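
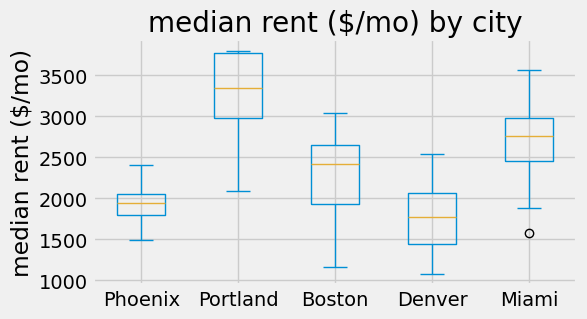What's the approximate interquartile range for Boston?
≈ 600

Q3 ≈ 2600, Q1 ≈ 2000; IQR ≈ 600.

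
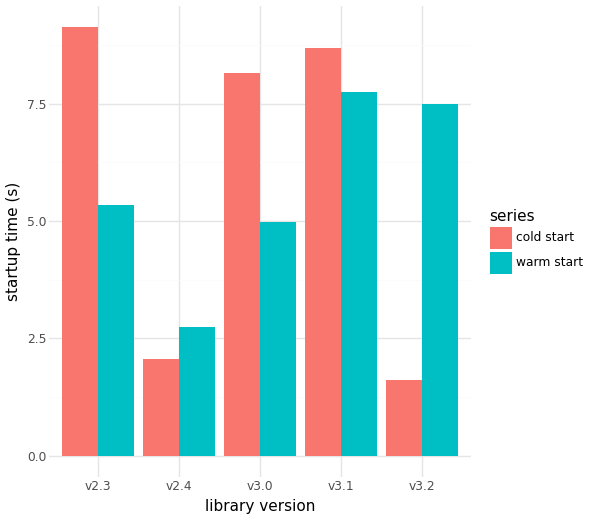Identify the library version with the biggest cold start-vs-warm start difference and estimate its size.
v3.2, ≈ 6 s

v3.2: cold start ≈ 2, warm start ≈ 8 → gap ≈ 6. Next-largest (v2.3) is only ≈ 4.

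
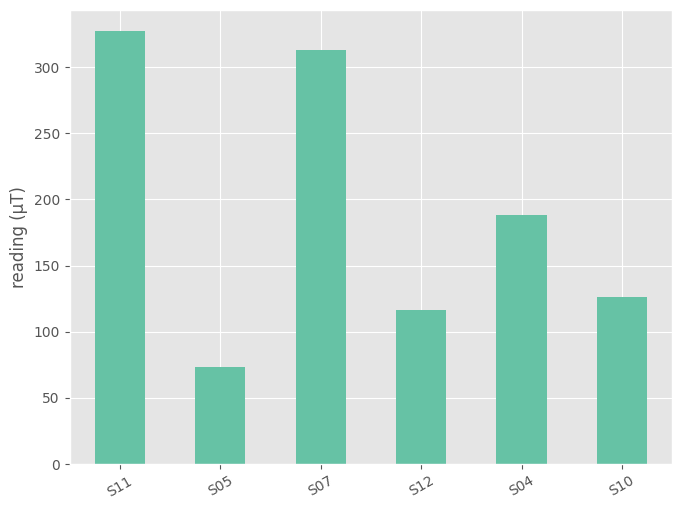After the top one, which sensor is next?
Top 3: S11 ≈ 350, S07 ≈ 300, S04 ≈ 200.

S07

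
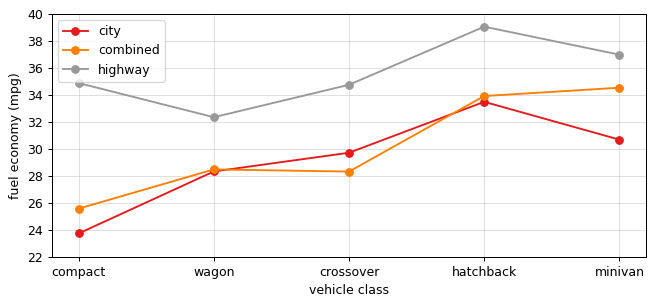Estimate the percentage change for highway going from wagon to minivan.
≈ +12.5%

wagon ≈ 32, minivan ≈ 36; (36 − 32) / 32 ≈ +12.5%.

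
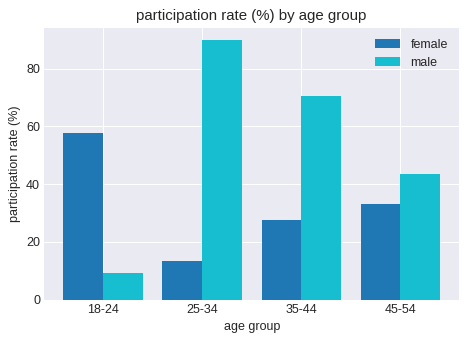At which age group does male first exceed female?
18-24: male ≈ 10 vs female ≈ 60 (not yet); 25-34: male ≈ 90 vs female ≈ 10 (first crossover).

25-34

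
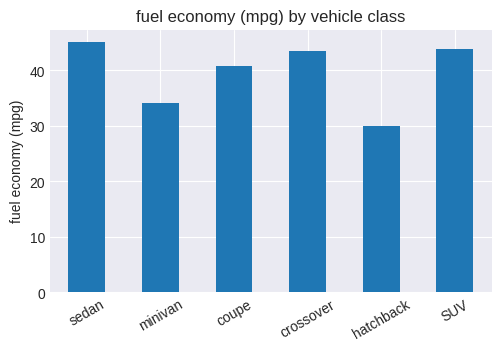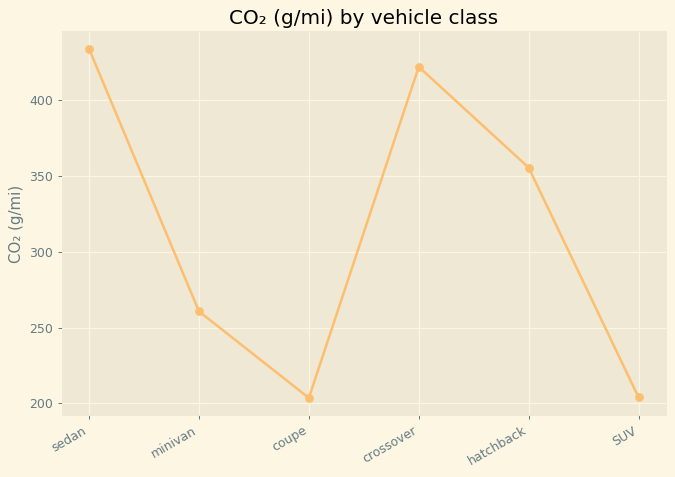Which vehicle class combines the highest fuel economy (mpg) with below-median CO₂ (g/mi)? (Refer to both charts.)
SUV

Chart 2 median CO₂ (g/mi) ≈ 300; below-median vehicle classes: minivan, coupe, SUV. Among those, SUV has the highest fuel economy (mpg) (≈ 45).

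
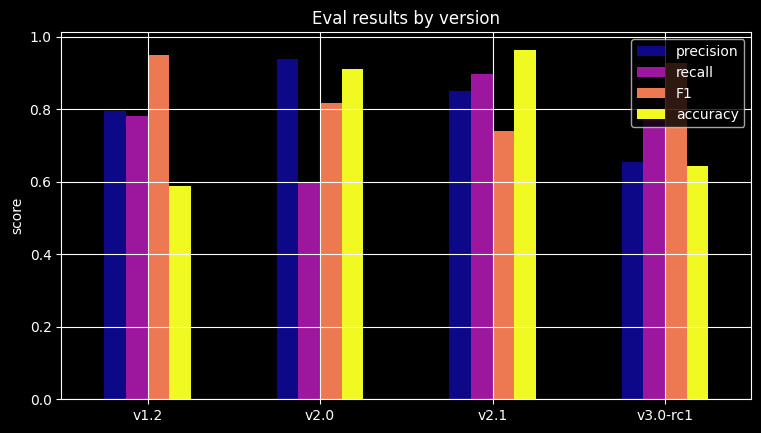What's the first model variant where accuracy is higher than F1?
v1.2: accuracy ≈ 0.6 vs F1 ≈ 1.0 (not yet); v2.0: accuracy ≈ 0.9 vs F1 ≈ 0.8 (first crossover).

v2.0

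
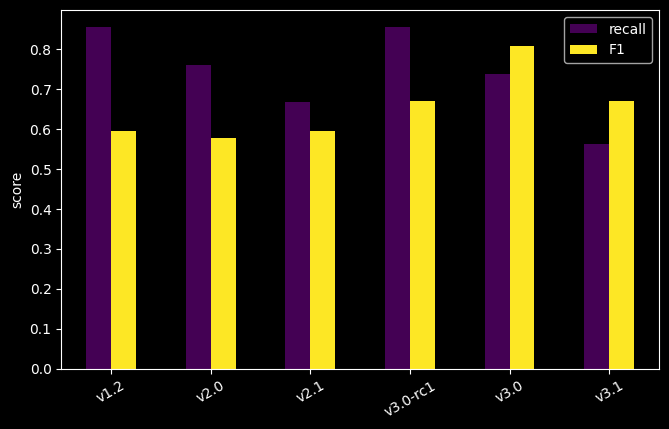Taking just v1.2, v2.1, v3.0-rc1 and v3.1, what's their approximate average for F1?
(0.6 + 0.6 + 0.7 + 0.7) / 4 ≈ 0.65.

≈ 0.65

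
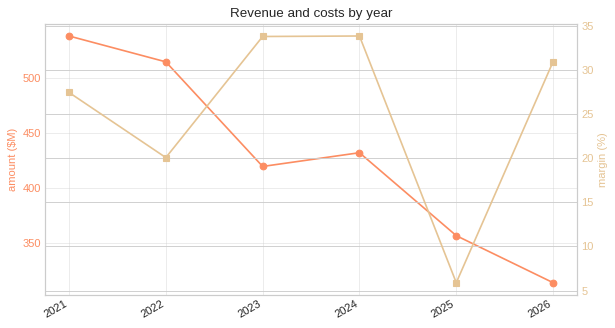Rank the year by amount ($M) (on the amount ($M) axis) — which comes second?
2022

Top 3 (on the amount ($M) axis): 2021 ≈ 540, 2022 ≈ 520, 2024 ≈ 440.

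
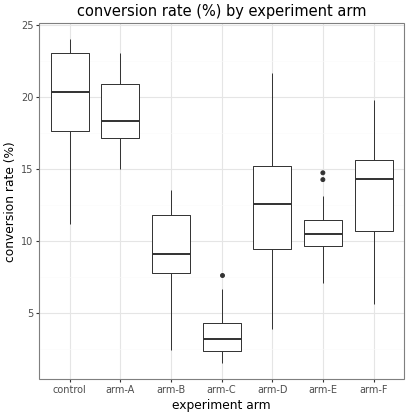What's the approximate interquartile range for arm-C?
≈ 2

Q3 ≈ 4, Q1 ≈ 2; IQR ≈ 2.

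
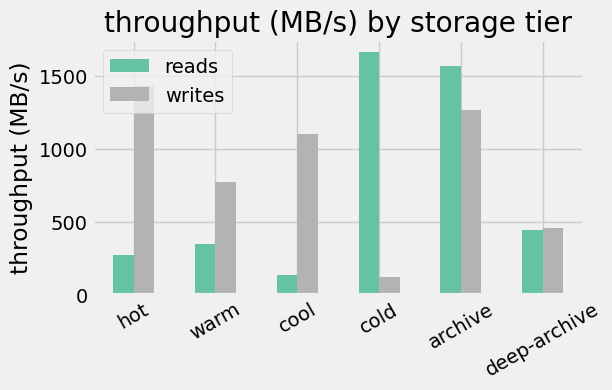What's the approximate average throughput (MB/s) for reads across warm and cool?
(400 + 200) / 2 ≈ 300.

≈ 300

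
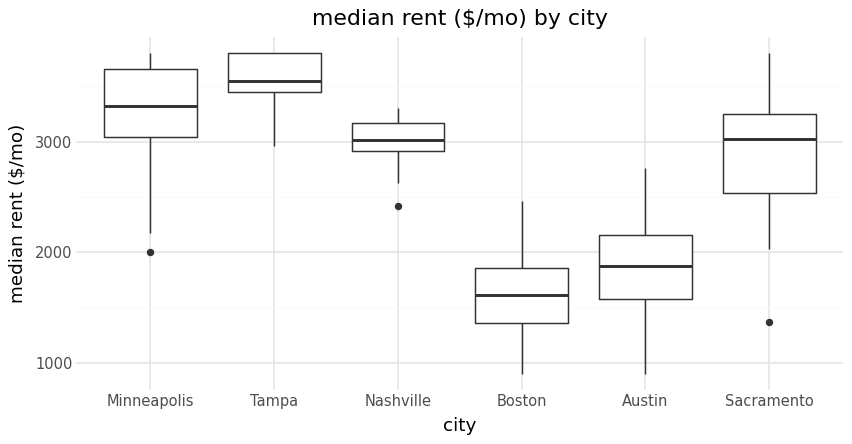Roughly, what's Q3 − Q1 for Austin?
Q3 ≈ 2200, Q1 ≈ 1600; IQR ≈ 600.

≈ 600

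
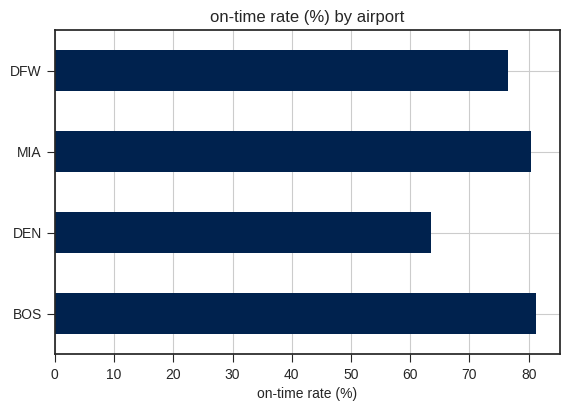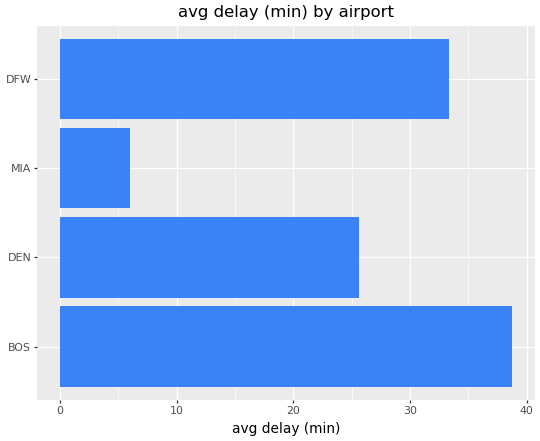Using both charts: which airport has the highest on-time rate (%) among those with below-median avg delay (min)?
MIA

Chart 2 median avg delay (min) ≈ 30; below-median airports: DEN, MIA. Among those, MIA has the highest on-time rate (%) (≈ 80).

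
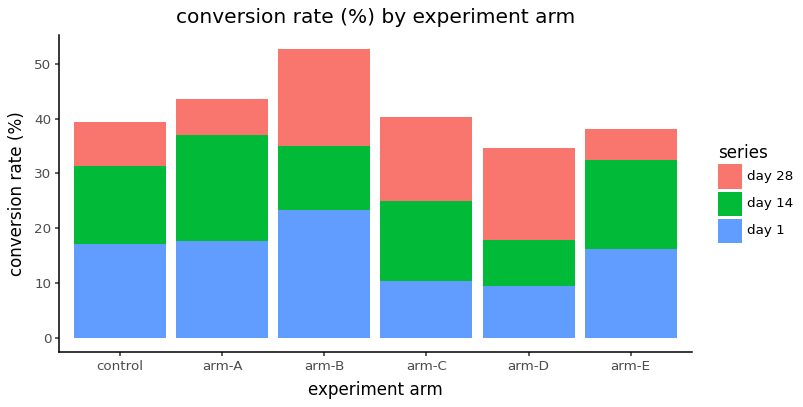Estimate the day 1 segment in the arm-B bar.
≈ 25

day 1 top ≈ 25, bottom ≈ 0; segment ≈ 25.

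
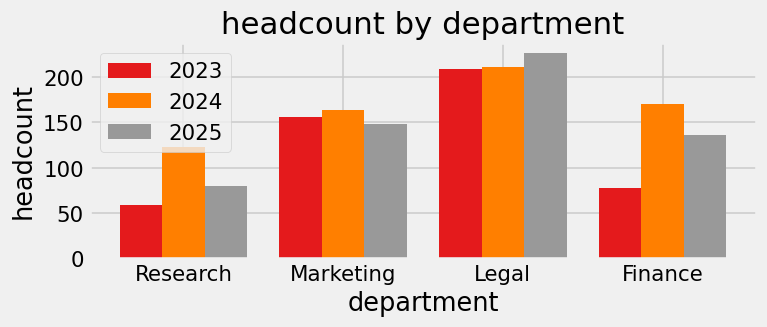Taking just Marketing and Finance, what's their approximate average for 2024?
(160 + 160) / 2 ≈ 160.

≈ 160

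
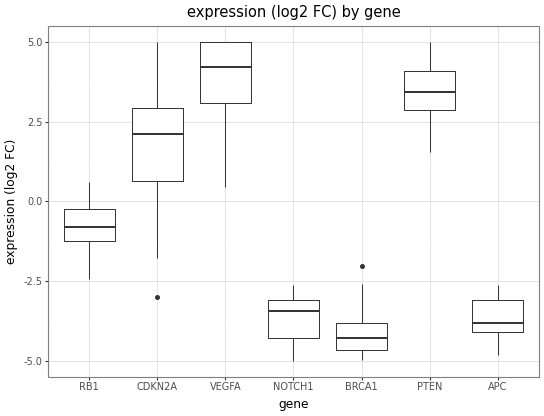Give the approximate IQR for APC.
Q3 ≈ -3, Q1 ≈ -4; IQR ≈ 1.

≈ 1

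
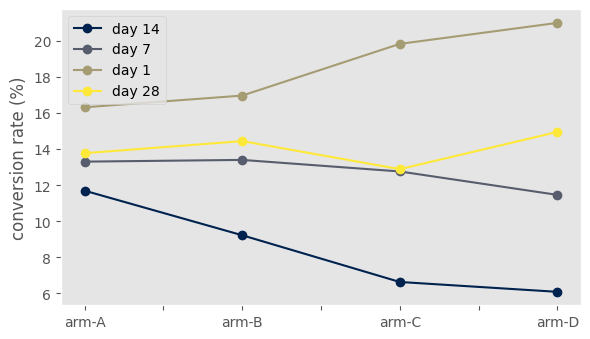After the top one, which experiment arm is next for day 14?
Top 3 for day 14: arm-A ≈ 12, arm-B ≈ 10, arm-C ≈ 6.

arm-B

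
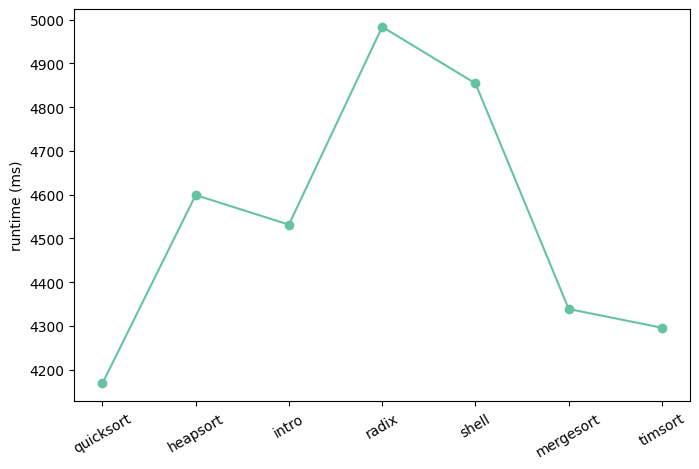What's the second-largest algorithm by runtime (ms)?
Top 3: radix ≈ 5000, shell ≈ 4900, heapsort ≈ 4600.

shell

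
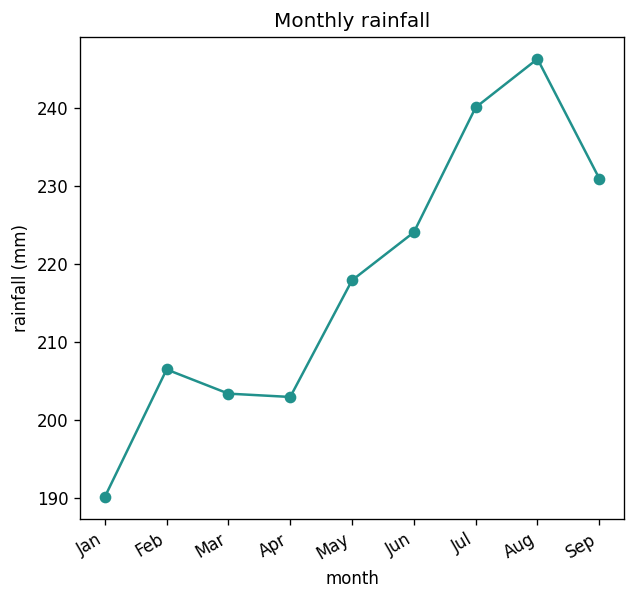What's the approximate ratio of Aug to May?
≈ 1.11×

Aug ≈ 245, May ≈ 220; 245/220 ≈ 1.11.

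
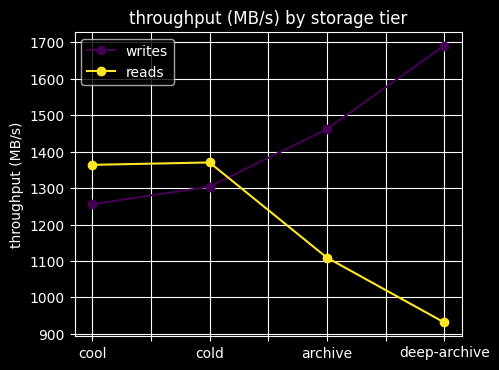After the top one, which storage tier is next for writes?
archive

Top 3 for writes: deep-archive ≈ 1700, archive ≈ 1500, cold ≈ 1300.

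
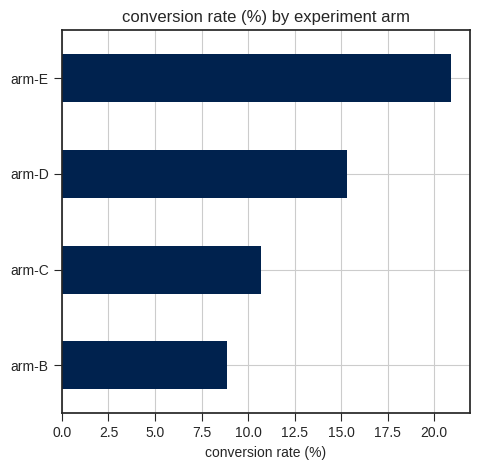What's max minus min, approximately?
Max arm-E ≈ 20, min arm-B ≈ 8; range ≈ 12.

≈ 12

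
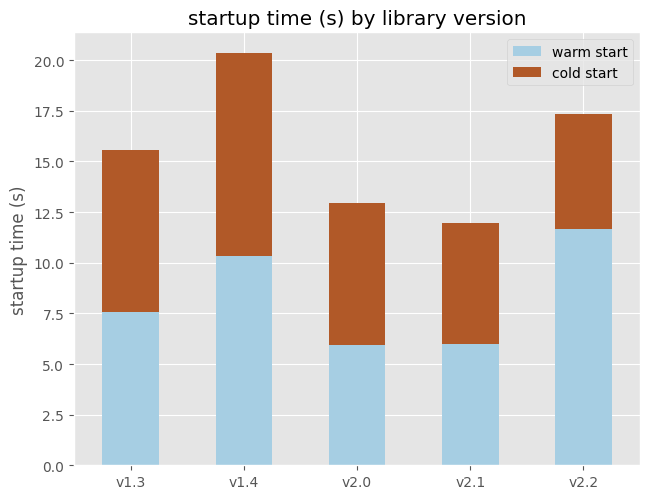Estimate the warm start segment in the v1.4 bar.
warm start top ≈ 10, bottom ≈ 0; segment ≈ 10.

≈ 10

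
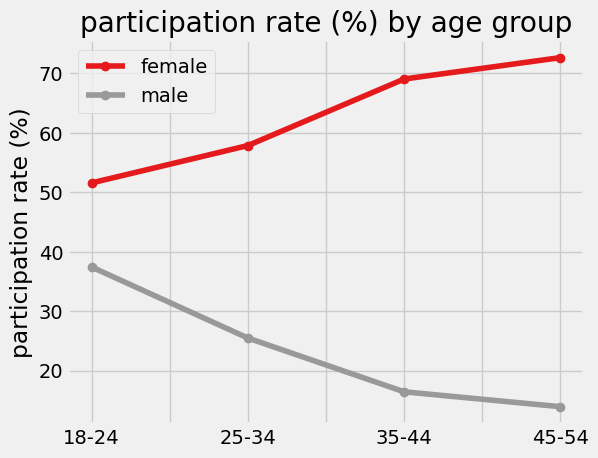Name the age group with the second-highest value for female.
35-44

Top 3 for female: 45-54 ≈ 75, 35-44 ≈ 70, 25-34 ≈ 60.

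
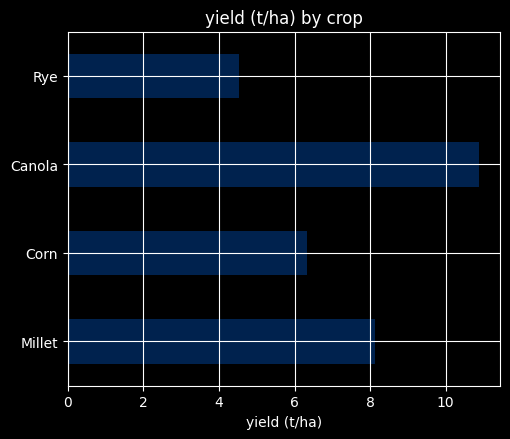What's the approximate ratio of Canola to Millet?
Canola ≈ 11, Millet ≈ 8; 11/8 ≈ 1.38.

≈ 1.38×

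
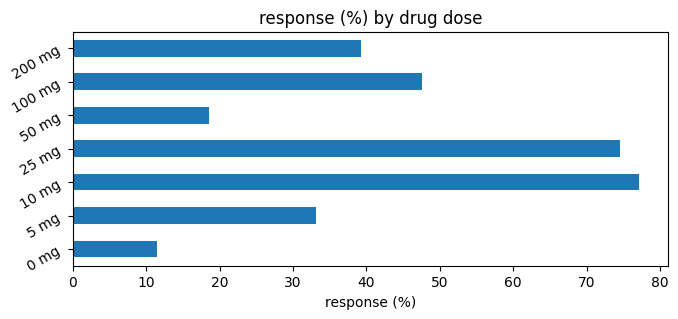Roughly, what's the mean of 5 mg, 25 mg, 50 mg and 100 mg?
≈ 42

(30 + 70 + 20 + 50) / 4 ≈ 42.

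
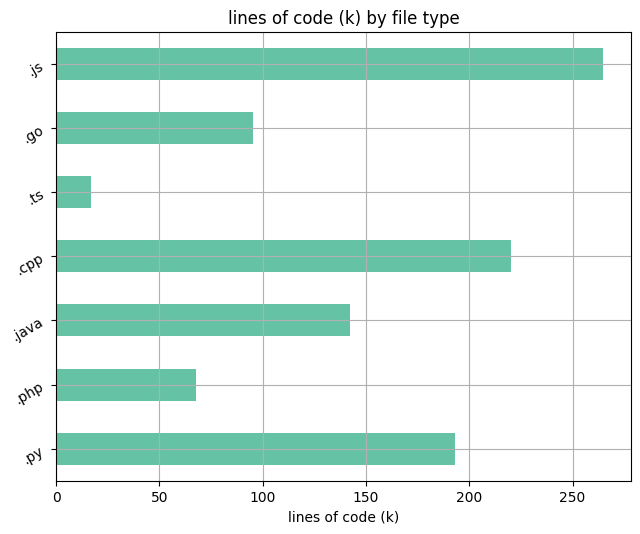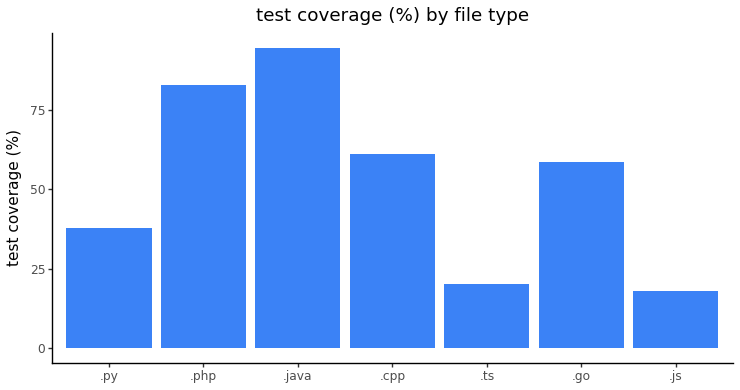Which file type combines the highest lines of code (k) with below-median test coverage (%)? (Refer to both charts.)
.js

Chart 2 median test coverage (%) ≈ 60; below-median file types: .py, .ts, .js. Among those, .js has the highest lines of code (k) (≈ 275).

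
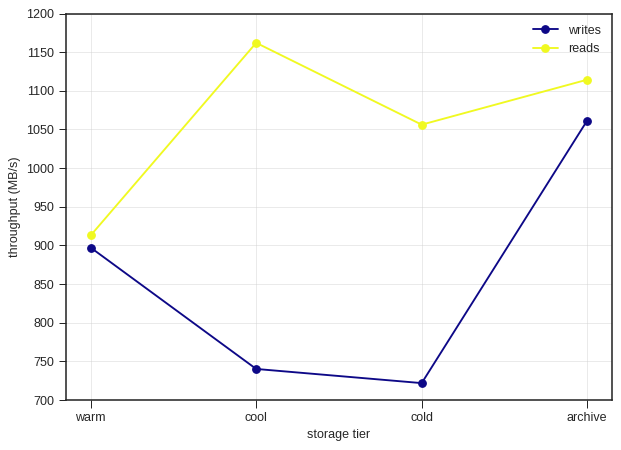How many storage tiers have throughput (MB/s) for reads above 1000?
3

Above 1000: cool, cold, archive.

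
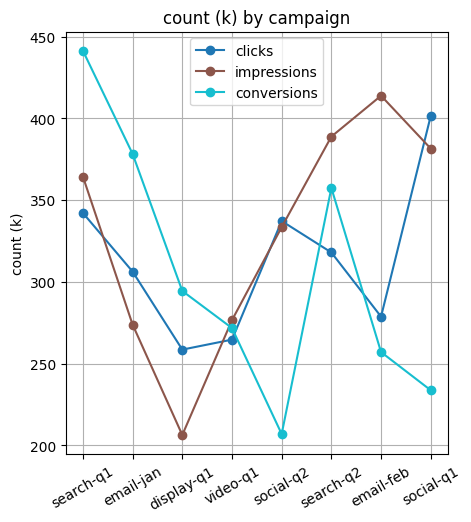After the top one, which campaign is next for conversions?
Top 3 for conversions: search-q1 ≈ 440, email-jan ≈ 380, search-q2 ≈ 360.

email-jan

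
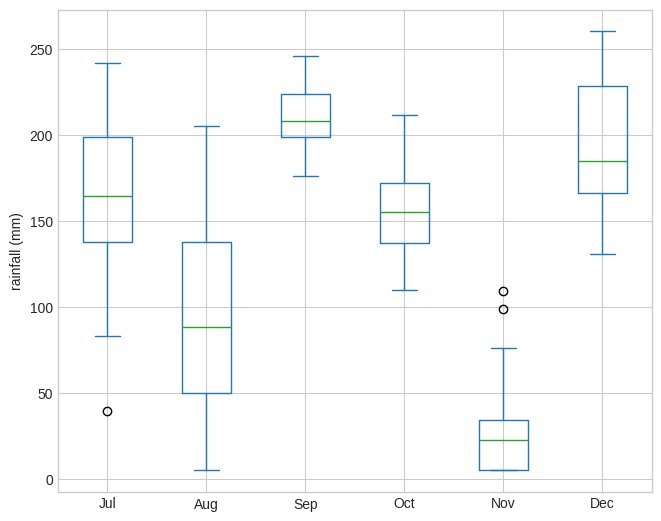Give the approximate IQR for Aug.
Q3 ≈ 140, Q1 ≈ 40; IQR ≈ 100.

≈ 100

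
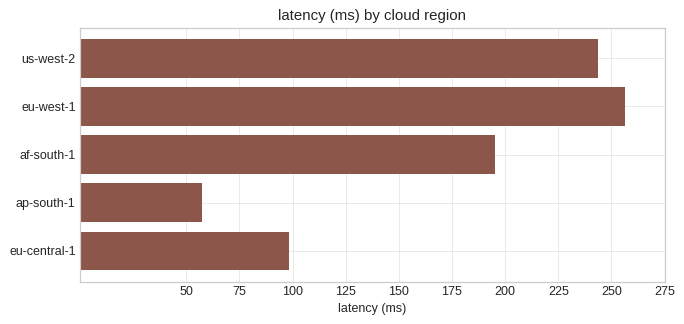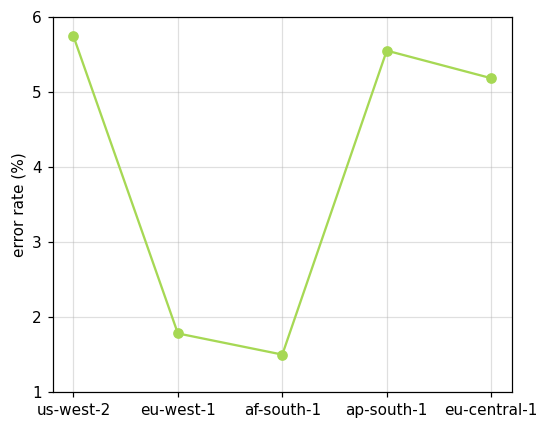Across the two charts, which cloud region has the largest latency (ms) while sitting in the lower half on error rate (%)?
Chart 2 median error rate (%) ≈ 5; below-median cloud regions: eu-west-1, af-south-1. Among those, eu-west-1 has the highest latency (ms) (≈ 250).

eu-west-1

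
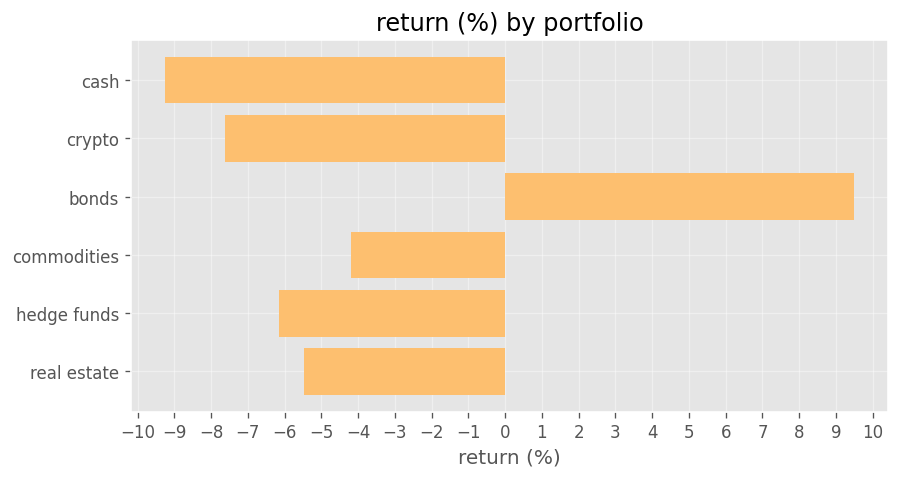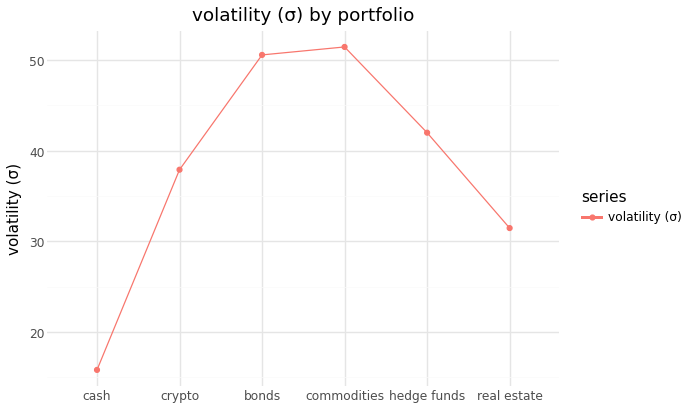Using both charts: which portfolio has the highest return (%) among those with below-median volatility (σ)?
real estate

Chart 2 median volatility (σ) ≈ 40; below-median portfolios: cash, crypto, real estate. Among those, real estate has the highest return (%) (≈ -5).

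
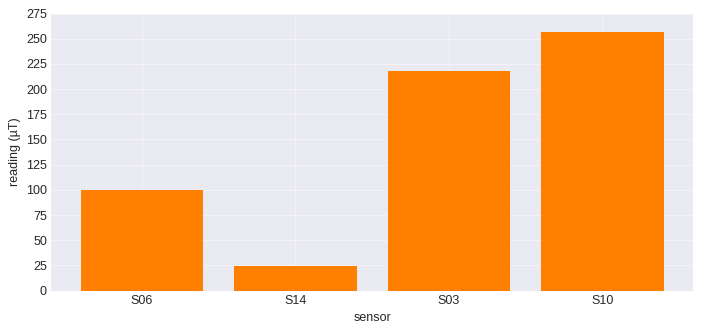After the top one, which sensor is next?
S03

Top 3: S10 ≈ 250, S03 ≈ 225, S06 ≈ 100.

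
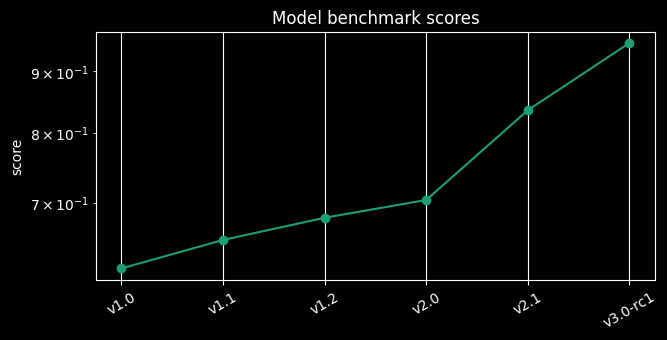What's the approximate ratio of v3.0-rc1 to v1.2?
≈ 1.36×

v3.0-rc1 ≈ 0.95, v1.2 ≈ 0.70; 0.95/0.70 ≈ 1.36.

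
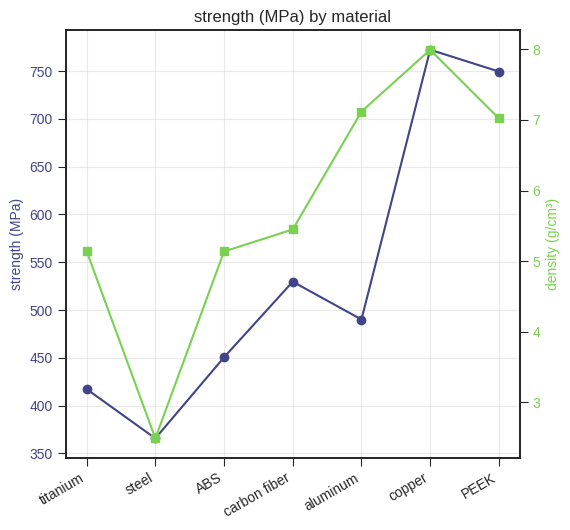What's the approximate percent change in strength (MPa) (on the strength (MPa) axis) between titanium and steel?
titanium ≈ 400, steel ≈ 350; (350 − 400) / 400 ≈ -12.5%.

≈ -12.5%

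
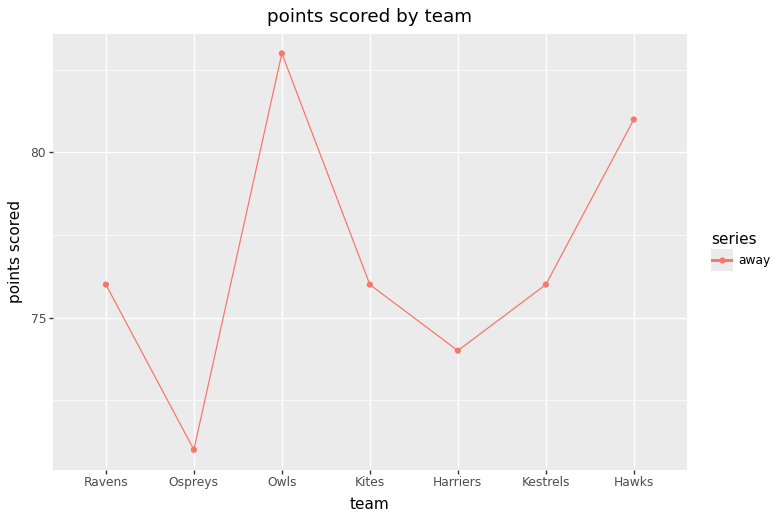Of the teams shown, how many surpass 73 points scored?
Above 73: Ravens, Owls, Kites, Harriers, Kestrels, Hawks.

6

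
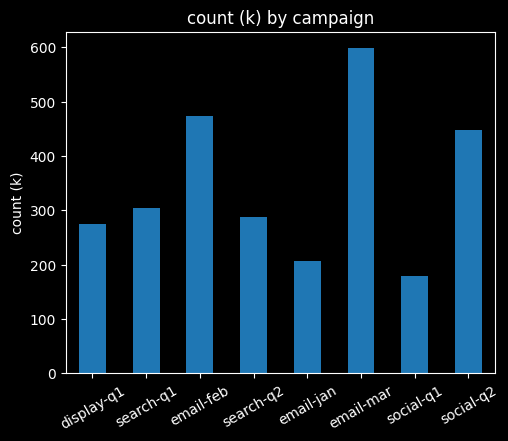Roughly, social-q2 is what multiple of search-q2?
social-q2 ≈ 450, search-q2 ≈ 300; 450/300 ≈ 1.5.

≈ 1.5×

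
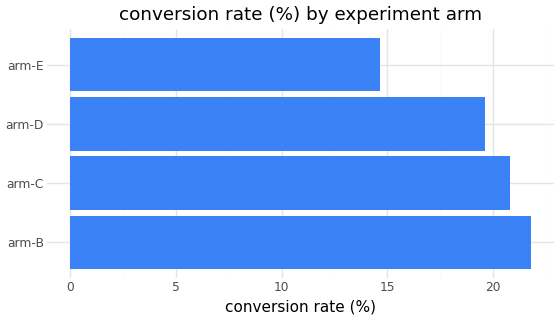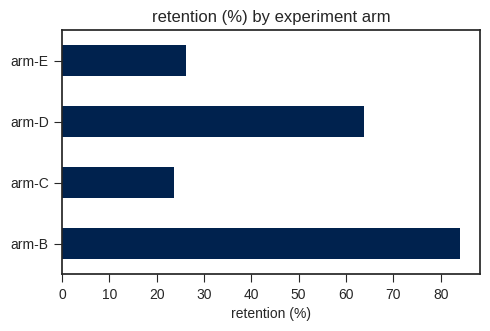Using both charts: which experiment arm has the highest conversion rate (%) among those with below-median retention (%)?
Chart 2 median retention (%) ≈ 50; below-median experiment arms: arm-C, arm-E. Among those, arm-C has the highest conversion rate (%) (≈ 20).

arm-C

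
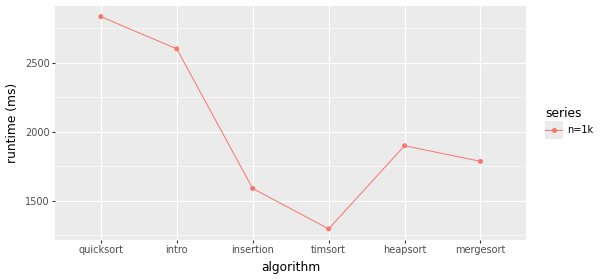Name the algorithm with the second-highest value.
Top 3: quicksort ≈ 2800, intro ≈ 2600, heapsort ≈ 1800.

intro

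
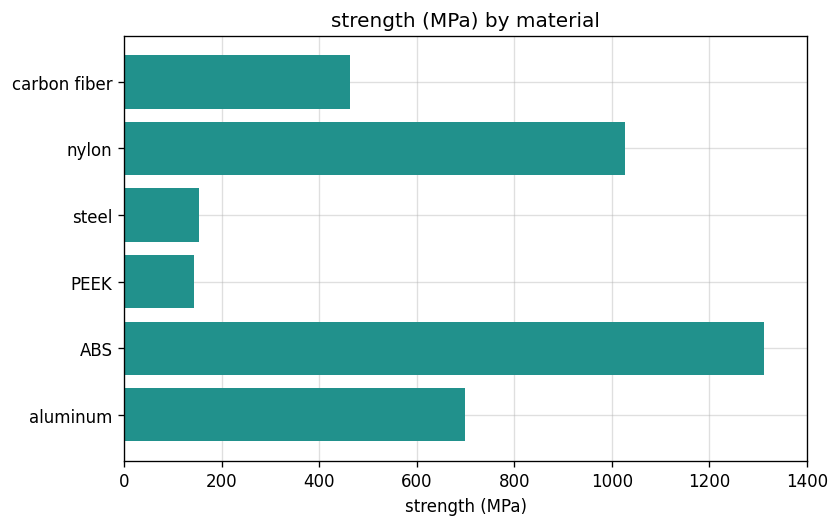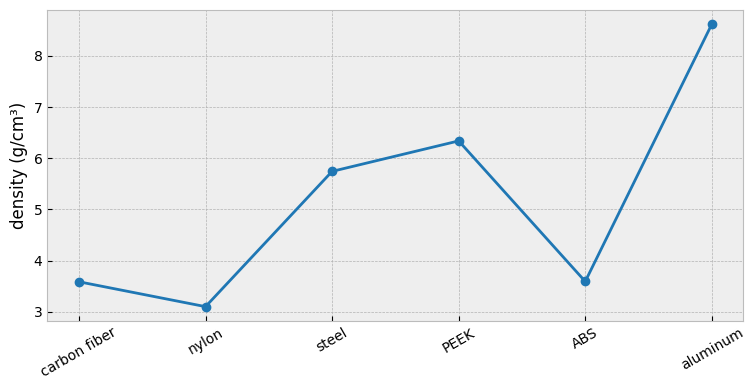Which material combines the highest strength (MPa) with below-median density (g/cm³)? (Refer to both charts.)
ABS

Chart 2 median density (g/cm³) ≈ 5; below-median materials: carbon fiber, nylon, ABS. Among those, ABS has the highest strength (MPa) (≈ 1400).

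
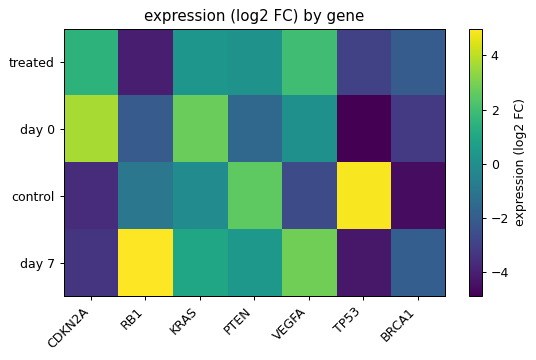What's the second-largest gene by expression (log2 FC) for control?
Top 3 for control: TP53 ≈ 5, PTEN ≈ 3, KRAS ≈ 0.

PTEN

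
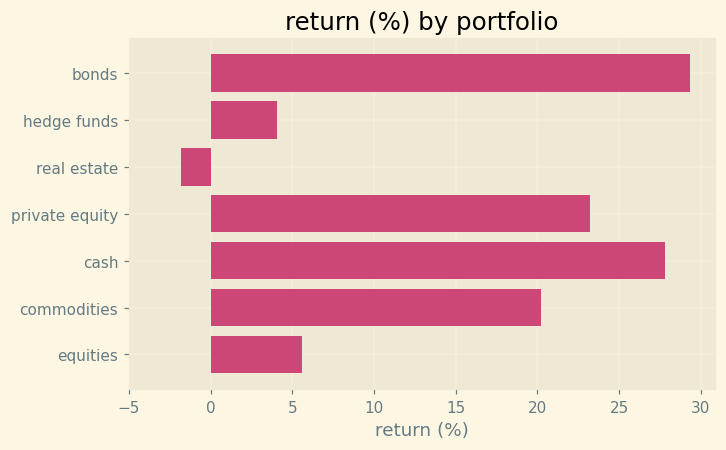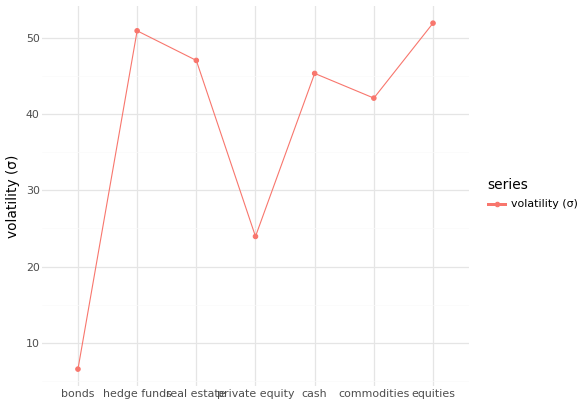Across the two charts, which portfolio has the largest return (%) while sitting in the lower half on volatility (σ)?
Chart 2 median volatility (σ) ≈ 45; below-median portfolios: bonds, private equity, commodities. Among those, bonds has the highest return (%) (≈ 30).

bonds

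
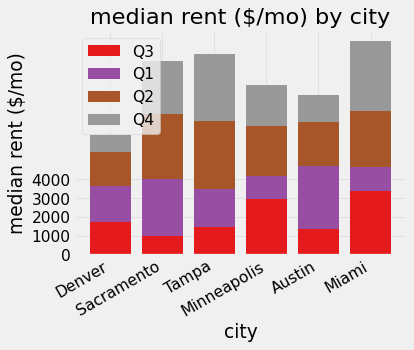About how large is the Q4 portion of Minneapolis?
Q4 top ≈ 9000, bottom ≈ 7000; segment ≈ 2000.

≈ 2000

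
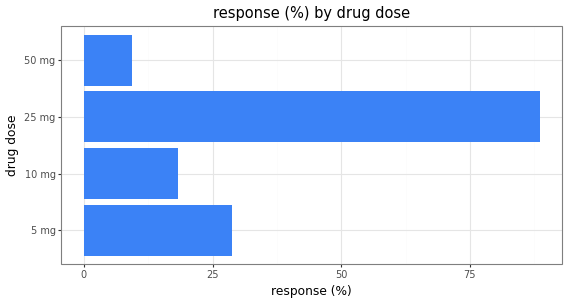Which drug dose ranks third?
10 mg

Top 4: 25 mg ≈ 90, 5 mg ≈ 30, 10 mg ≈ 20, 50 mg ≈ 10.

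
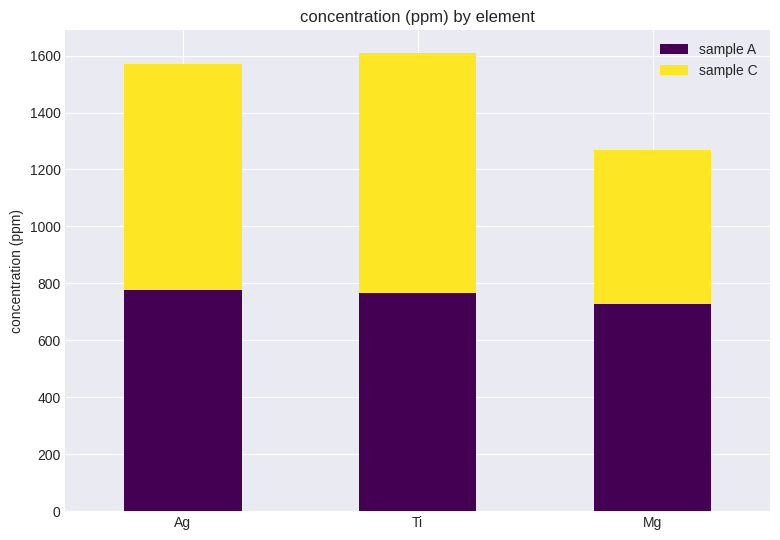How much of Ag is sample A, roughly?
≈ 800

sample A top ≈ 800, bottom ≈ 0; segment ≈ 800.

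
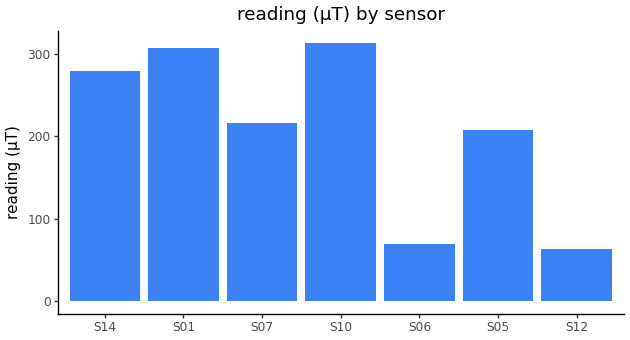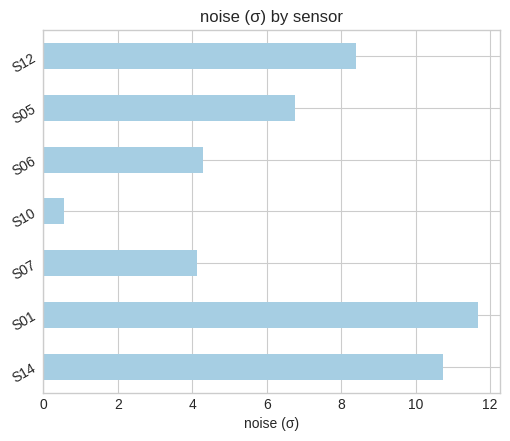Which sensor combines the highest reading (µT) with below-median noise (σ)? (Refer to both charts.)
S10

Chart 2 median noise (σ) ≈ 6; below-median sensors: S07, S10, S06. Among those, S10 has the highest reading (µT) (≈ 300).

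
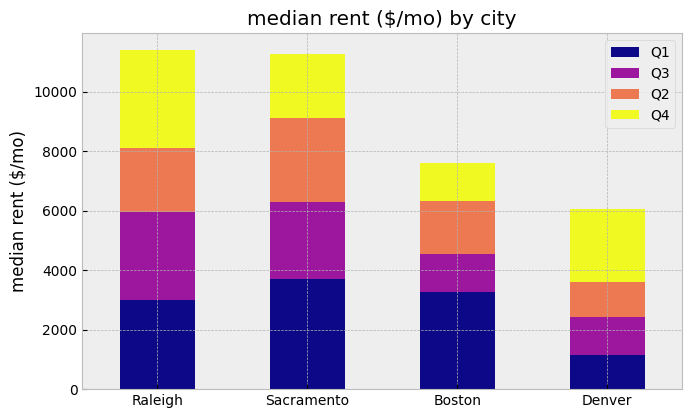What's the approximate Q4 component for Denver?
≈ 2000

Q4 top ≈ 6000, bottom ≈ 4000; segment ≈ 2000.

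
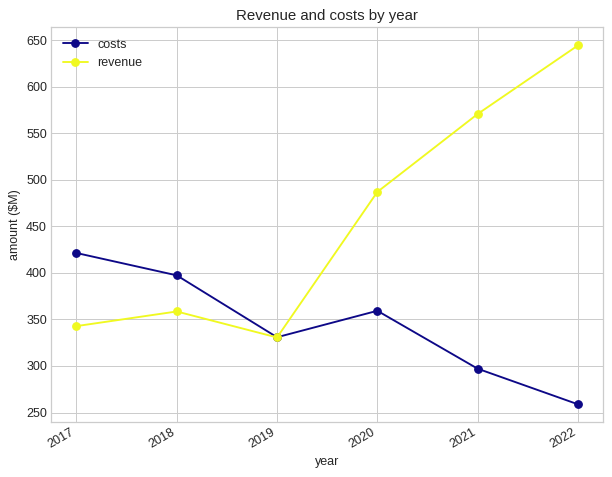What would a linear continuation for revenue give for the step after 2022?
≈ 725

Last three: 500, 550, 650 → slope ≈ 75/step → next ≈ 725.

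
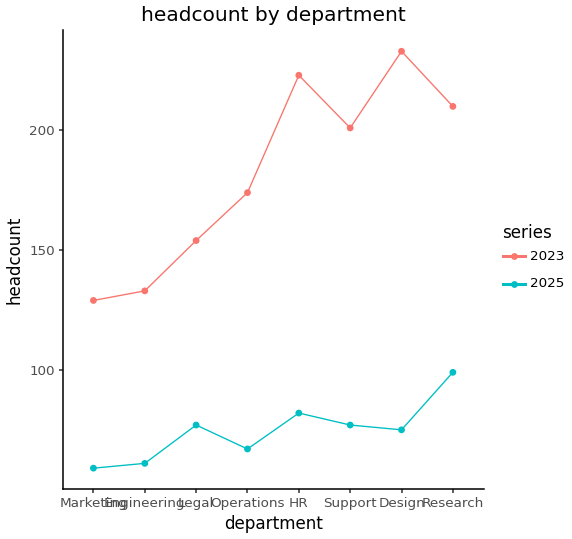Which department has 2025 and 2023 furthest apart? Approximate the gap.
Design: 2025 ≈ 80, 2023 ≈ 240 → gap ≈ 160. Next-largest (HR) is only ≈ 140.

Design, ≈ 160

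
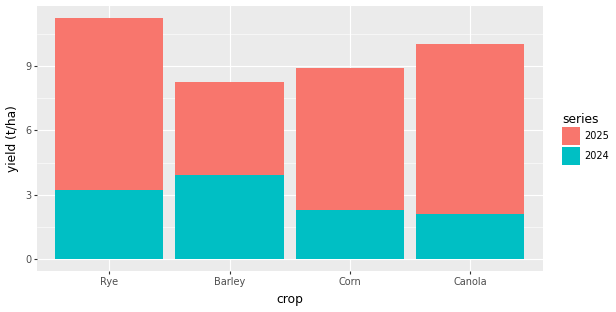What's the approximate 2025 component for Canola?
2025 top ≈ 10, bottom ≈ 2; segment ≈ 8.

≈ 8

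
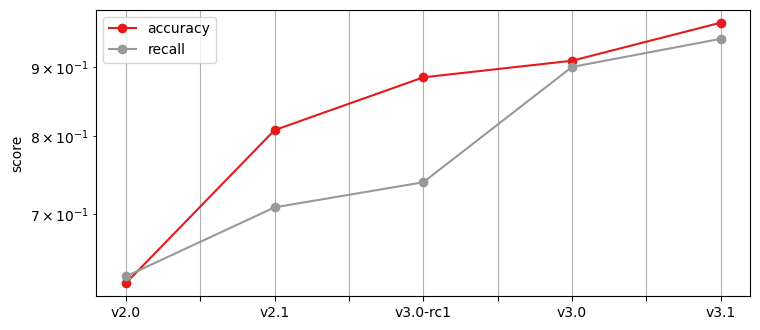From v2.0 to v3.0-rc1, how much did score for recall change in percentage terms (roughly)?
v2.0 ≈ 0.65, v3.0-rc1 ≈ 0.75; (0.75 − 0.65) / 0.65 ≈ +15.4%.

≈ +15.4%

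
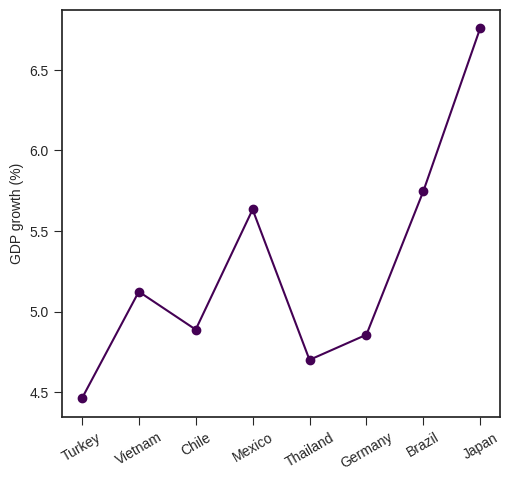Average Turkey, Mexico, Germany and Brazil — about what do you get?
(4.4 + 5.6 + 4.8 + 5.8) / 4 ≈ 5.15.

≈ 5.15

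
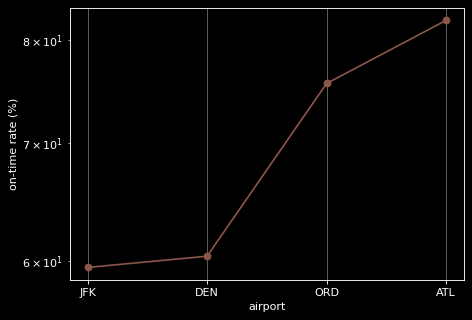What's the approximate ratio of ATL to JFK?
≈ 1.37×

ATL ≈ 82, JFK ≈ 60; 82/60 ≈ 1.37.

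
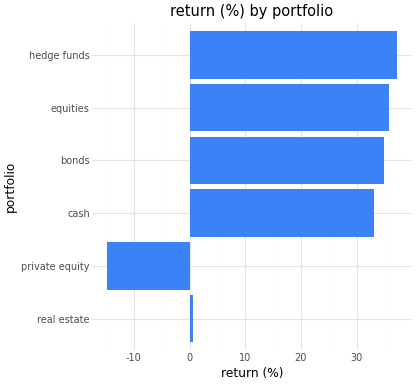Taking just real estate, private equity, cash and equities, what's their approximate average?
(0 + -15 + 35 + 35) / 4 ≈ 14.

≈ 14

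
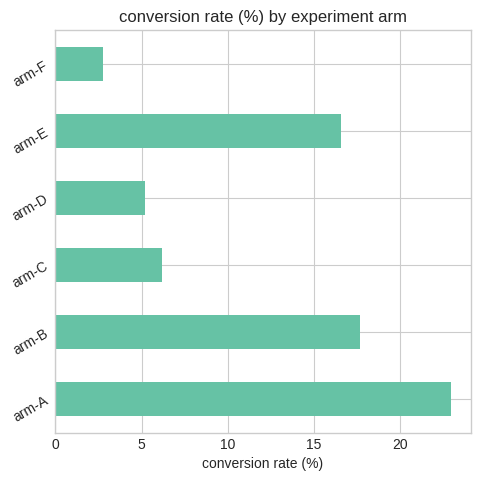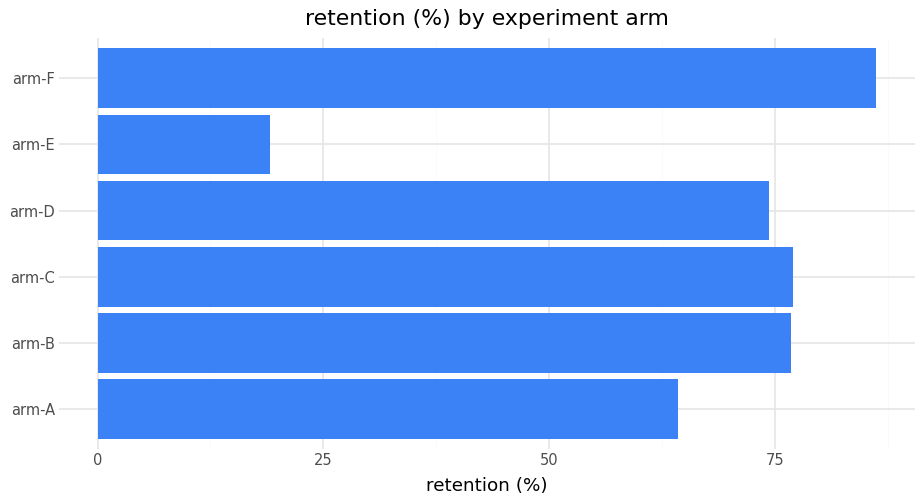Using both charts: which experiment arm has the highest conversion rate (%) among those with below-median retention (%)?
arm-A

Chart 2 median retention (%) ≈ 80; below-median experiment arms: arm-A, arm-D, arm-E. Among those, arm-A has the highest conversion rate (%) (≈ 25).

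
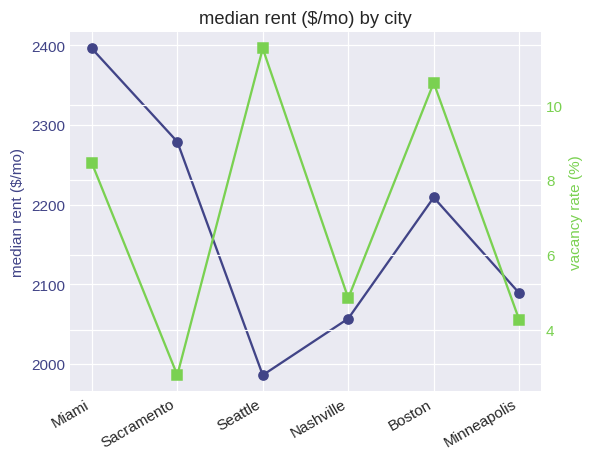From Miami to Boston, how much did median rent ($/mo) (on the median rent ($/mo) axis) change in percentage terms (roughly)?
Miami ≈ 2400, Boston ≈ 2200; (2200 − 2400) / 2400 ≈ -8.3%.

≈ -8.3%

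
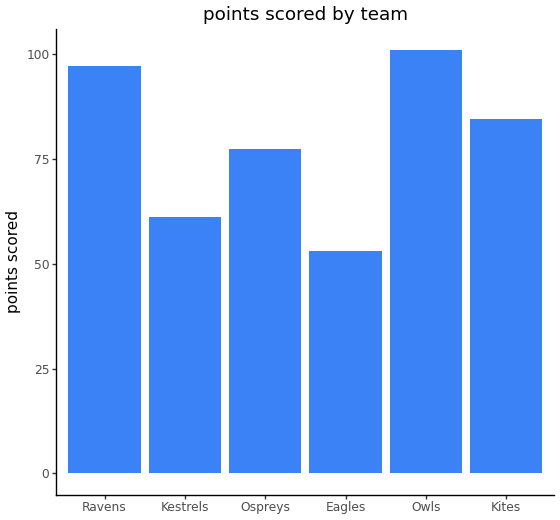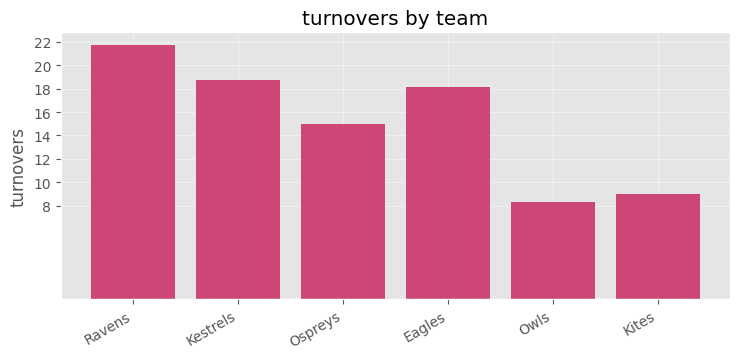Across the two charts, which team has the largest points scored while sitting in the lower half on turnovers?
Chart 2 median turnovers ≈ 16; below-median teams: Ospreys, Owls, Kites. Among those, Owls has the highest points scored (≈ 100).

Owls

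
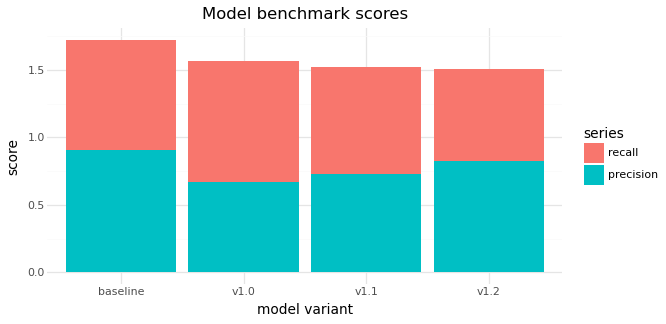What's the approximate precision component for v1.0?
≈ 0.6

precision top ≈ 0.6, bottom ≈ 0.0; segment ≈ 0.6.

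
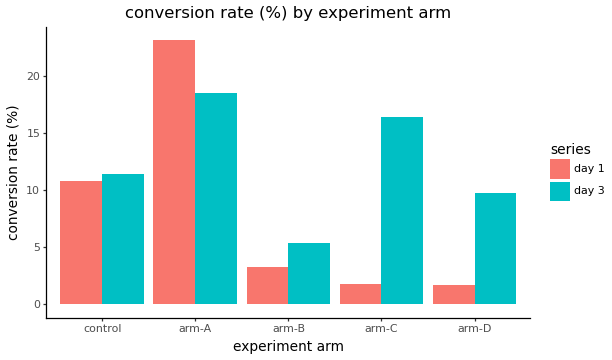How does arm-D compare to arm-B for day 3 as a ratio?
≈ 1.67×

arm-D ≈ 10, arm-B ≈ 6; 10/6 ≈ 1.67.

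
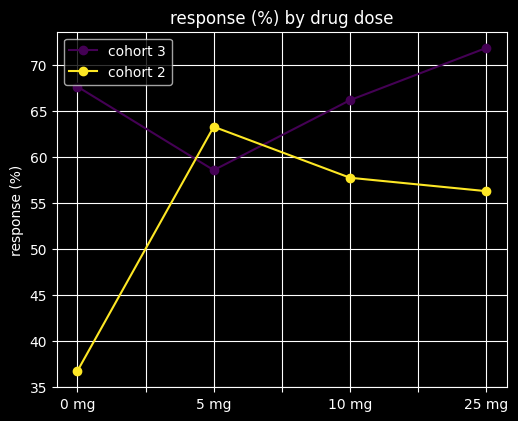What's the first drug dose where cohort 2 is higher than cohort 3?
5 mg

0 mg: cohort 2 ≈ 35 vs cohort 3 ≈ 70 (not yet); 5 mg: cohort 2 ≈ 65 vs cohort 3 ≈ 60 (first crossover).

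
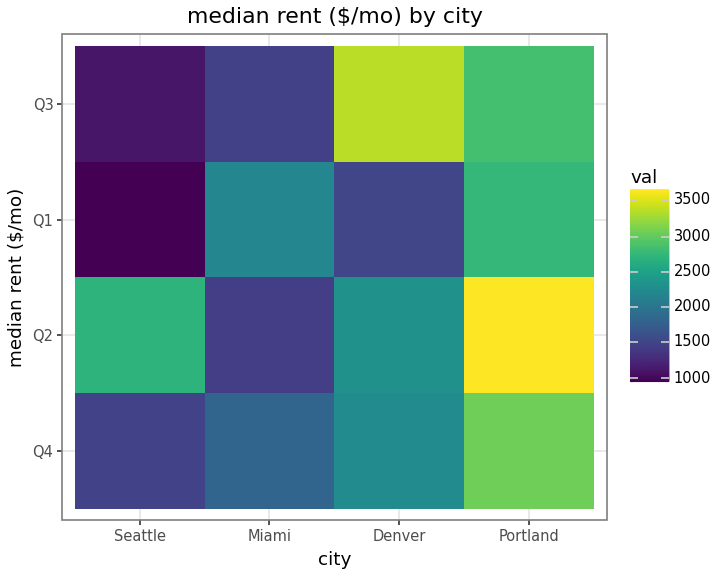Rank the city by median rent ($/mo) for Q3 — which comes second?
Top 3 for Q3: Denver ≈ 3500, Portland ≈ 3000, Miami ≈ 1500.

Portland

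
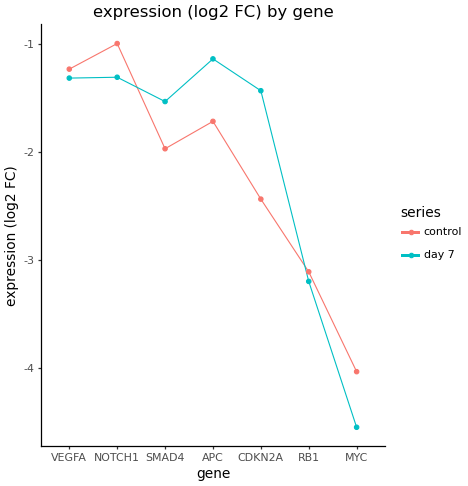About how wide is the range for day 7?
Max APC ≈ -1.0, min MYC ≈ -4.5; range ≈ 3.5.

≈ 3.5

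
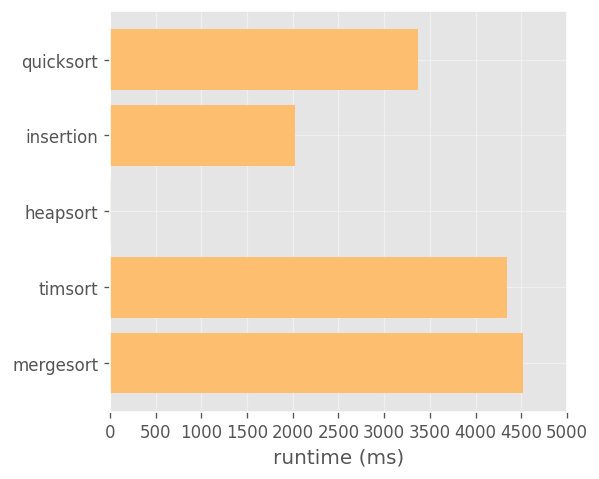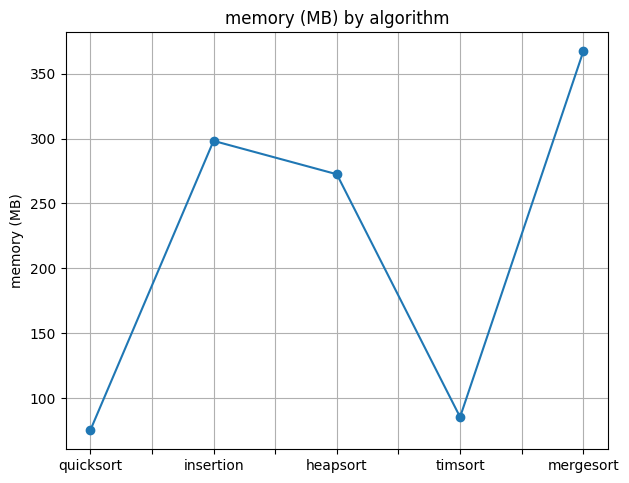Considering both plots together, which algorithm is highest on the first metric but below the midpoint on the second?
timsort

Chart 2 median memory (MB) ≈ 250; below-median algorithms: quicksort, timsort. Among those, timsort has the highest runtime (ms) (≈ 4500).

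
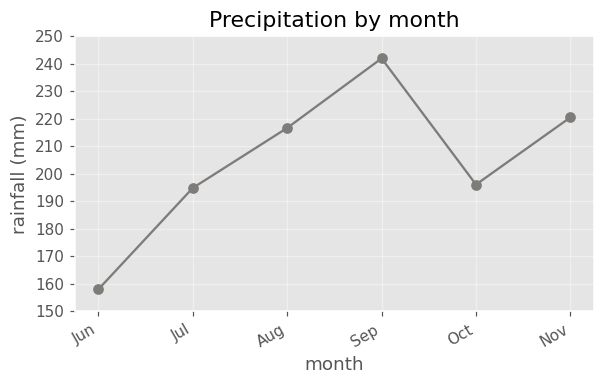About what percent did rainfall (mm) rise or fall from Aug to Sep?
Aug ≈ 220, Sep ≈ 240; (240 − 220) / 220 ≈ +9.1%.

≈ +9.1%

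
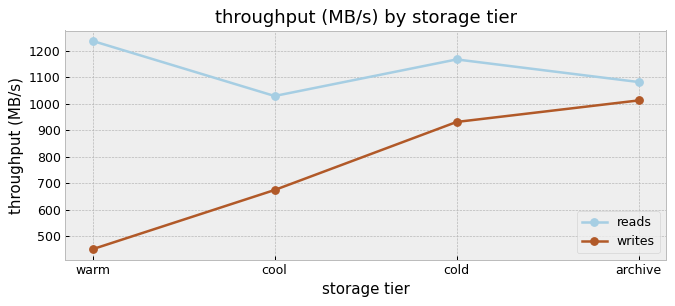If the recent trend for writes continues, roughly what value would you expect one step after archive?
≈ 1150

Last three: 700, 900, 1000 → slope ≈ 150/step → next ≈ 1150.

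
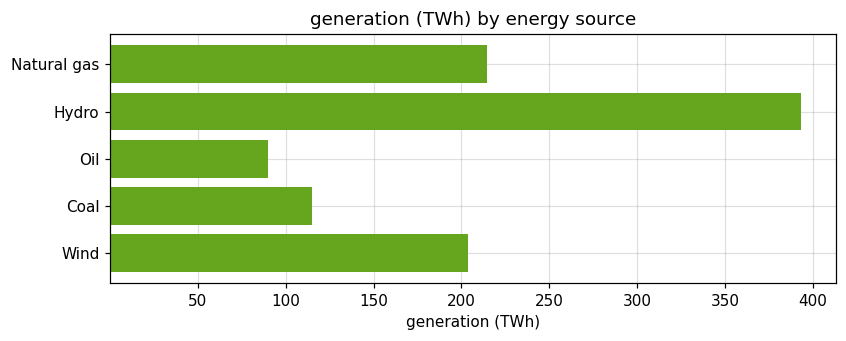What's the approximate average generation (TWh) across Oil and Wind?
≈ 150

(100 + 200) / 2 ≈ 150.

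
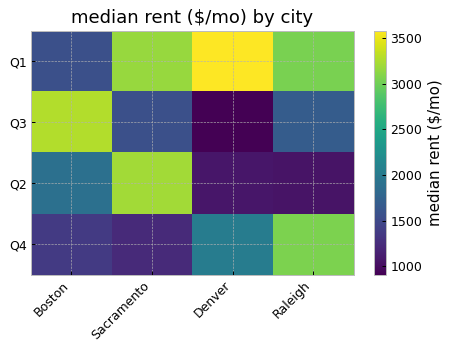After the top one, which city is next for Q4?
Top 3 for Q4: Raleigh ≈ 3000, Denver ≈ 2000, Boston ≈ 1500.

Denver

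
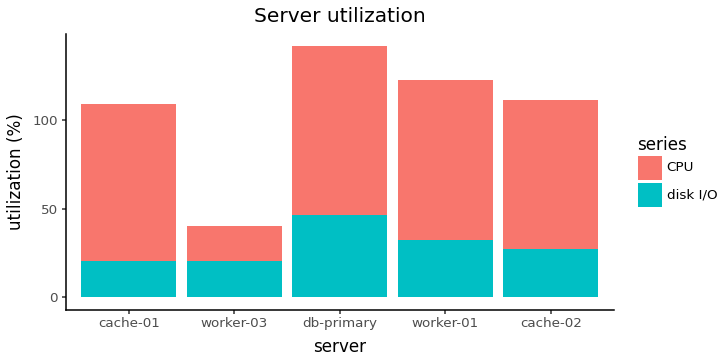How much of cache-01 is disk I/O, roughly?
≈ 20

disk I/O top ≈ 20, bottom ≈ 0; segment ≈ 20.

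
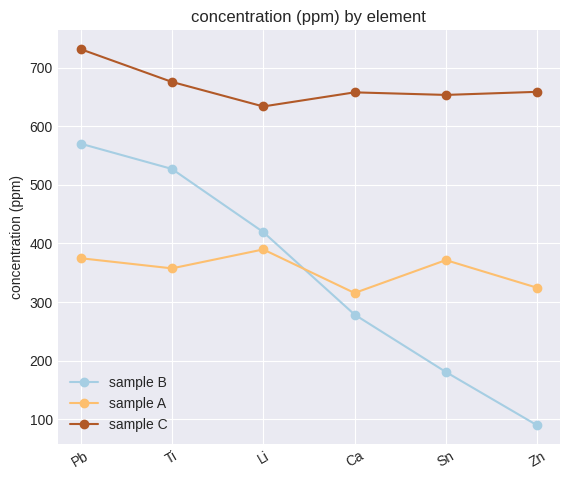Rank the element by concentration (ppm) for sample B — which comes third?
Li

Top 4 for sample B: Pb ≈ 600, Ti ≈ 500, Li ≈ 400, Ca ≈ 300.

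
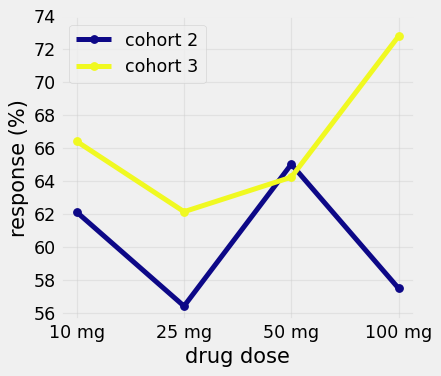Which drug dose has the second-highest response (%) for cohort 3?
10 mg

Top 3 for cohort 3: 100 mg ≈ 72, 10 mg ≈ 66, 50 mg ≈ 64.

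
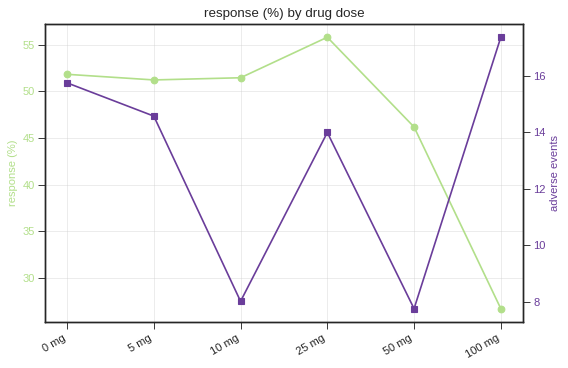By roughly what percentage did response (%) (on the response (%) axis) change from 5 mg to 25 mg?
5 mg ≈ 50, 25 mg ≈ 55; (55 − 50) / 50 ≈ +10%.

≈ +10%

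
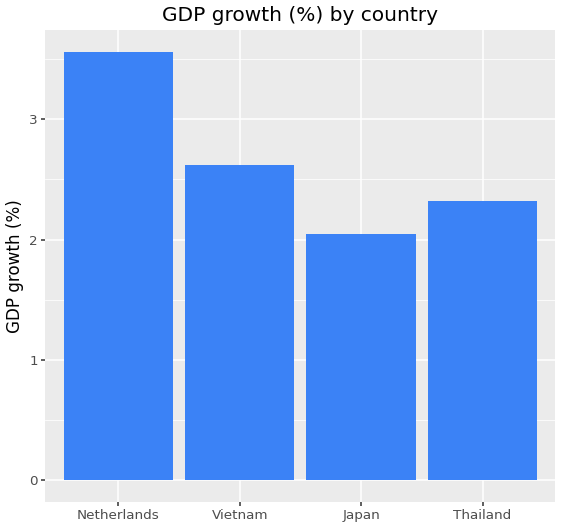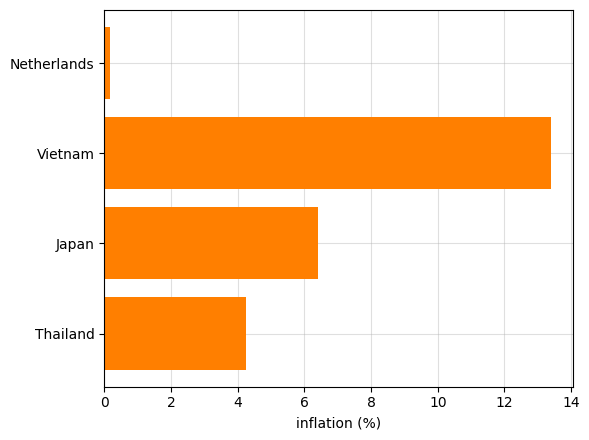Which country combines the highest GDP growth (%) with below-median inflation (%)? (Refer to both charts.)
Chart 2 median inflation (%) ≈ 6; below-median countries: Netherlands, Thailand. Among those, Netherlands has the highest GDP growth (%) (≈ 3.5).

Netherlands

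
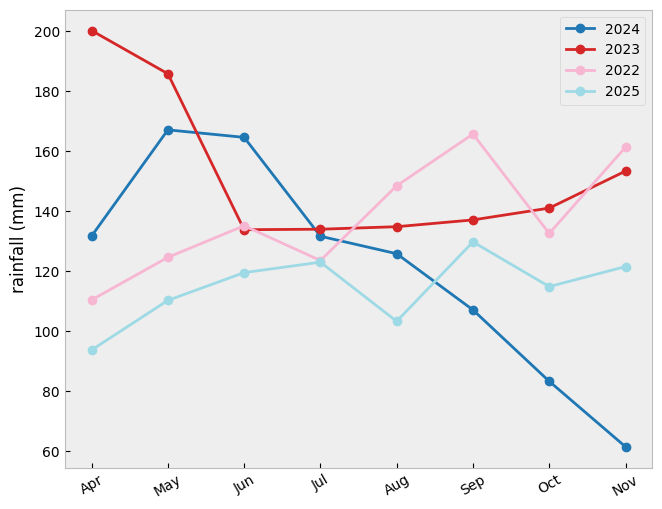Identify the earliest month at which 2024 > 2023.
May: 2024 ≈ 160 vs 2023 ≈ 180 (not yet); Jun: 2024 ≈ 160 vs 2023 ≈ 140 (first crossover).

Jun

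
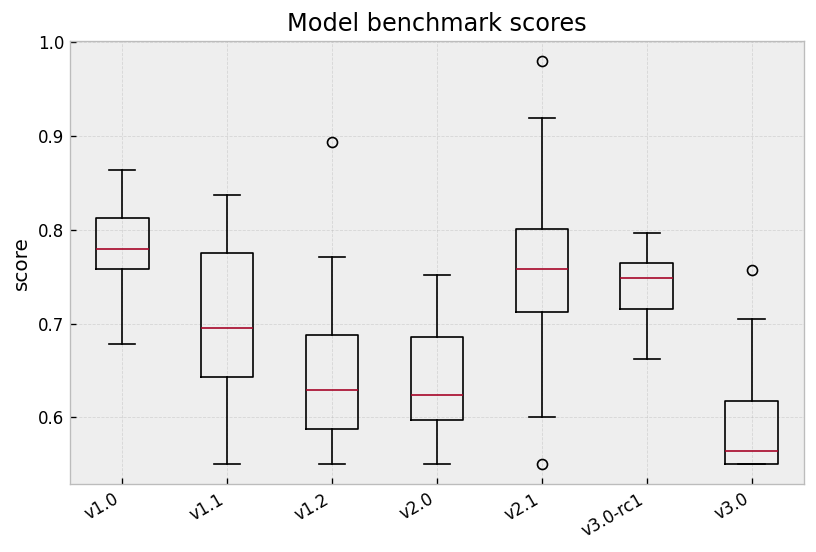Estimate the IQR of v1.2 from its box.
≈ 0.10

Q3 ≈ 0.68, Q1 ≈ 0.58; IQR ≈ 0.10.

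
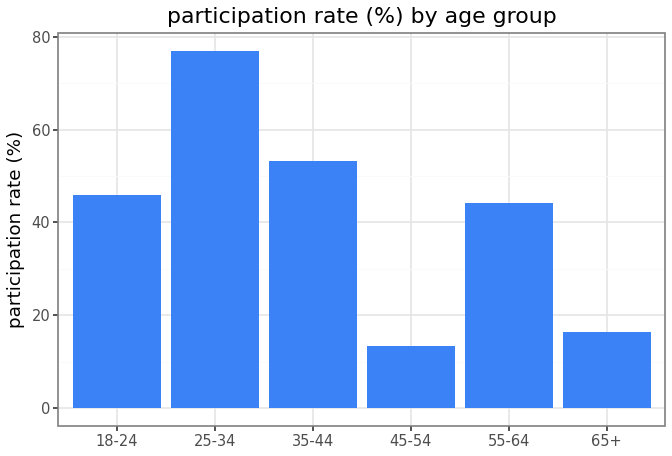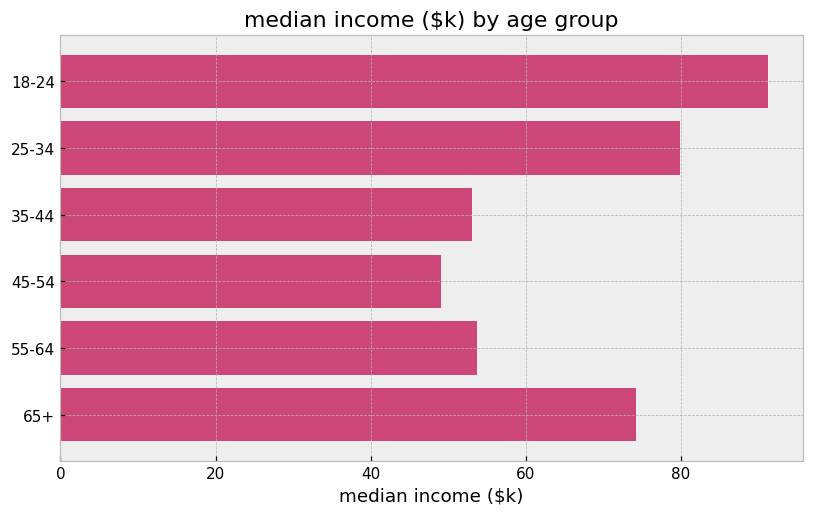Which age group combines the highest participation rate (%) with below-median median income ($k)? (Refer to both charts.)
35-44

Chart 2 median median income ($k) ≈ 60; below-median age groups: 35-44, 45-54, 55-64. Among those, 35-44 has the highest participation rate (%) (≈ 50).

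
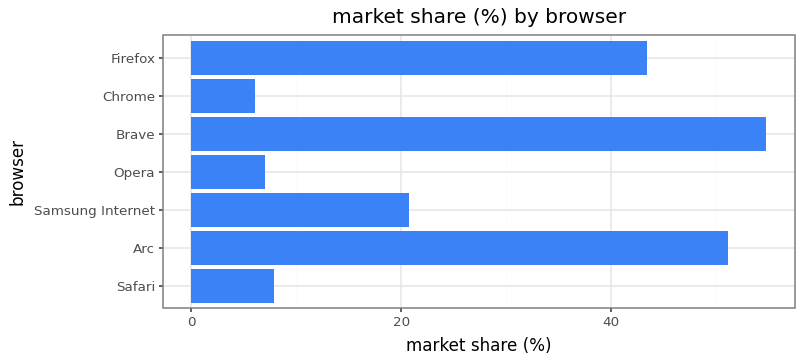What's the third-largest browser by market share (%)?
Top 4: Brave ≈ 55, Arc ≈ 50, Firefox ≈ 45, Samsung Internet ≈ 20.

Firefox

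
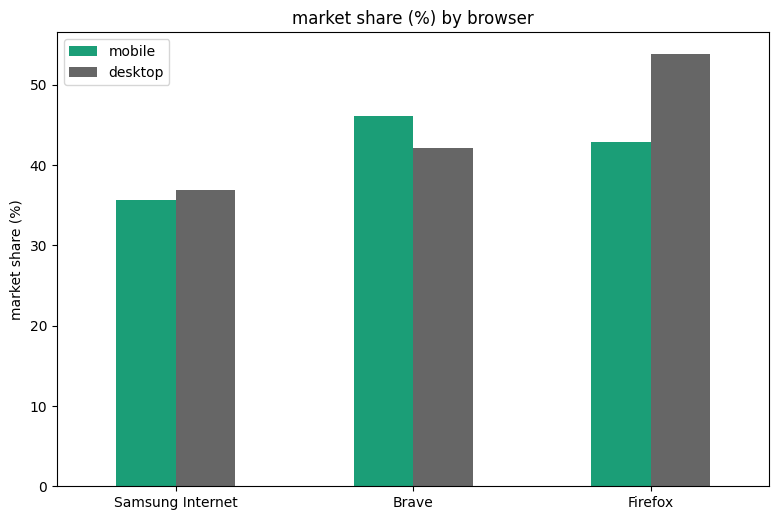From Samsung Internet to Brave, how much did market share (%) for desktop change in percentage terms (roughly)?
Samsung Internet ≈ 35, Brave ≈ 40; (40 − 35) / 35 ≈ +14.3%.

≈ +14.3%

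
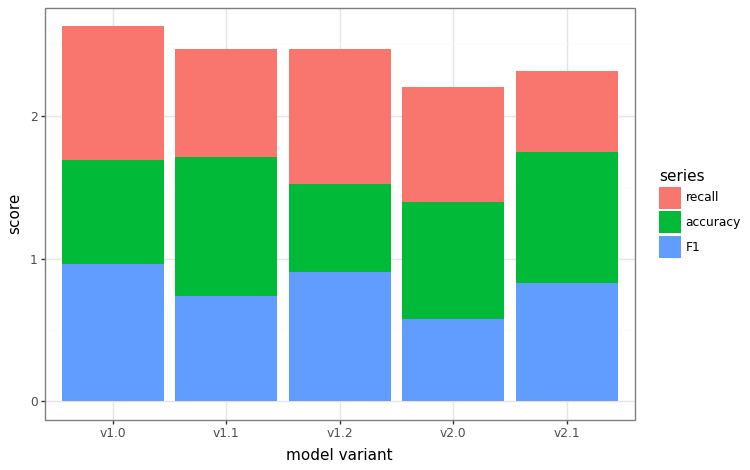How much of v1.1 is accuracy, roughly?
accuracy top ≈ 1.5, bottom ≈ 0.5; segment ≈ 1.0.

≈ 1.0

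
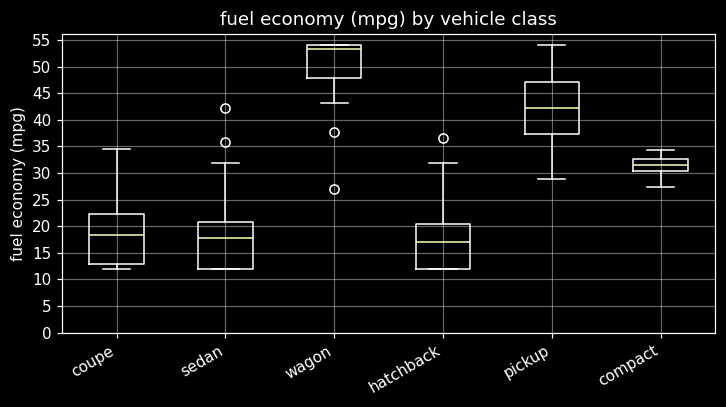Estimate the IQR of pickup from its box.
≈ 10

Q3 ≈ 45, Q1 ≈ 35; IQR ≈ 10.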